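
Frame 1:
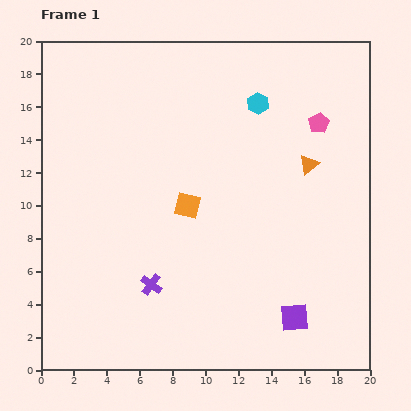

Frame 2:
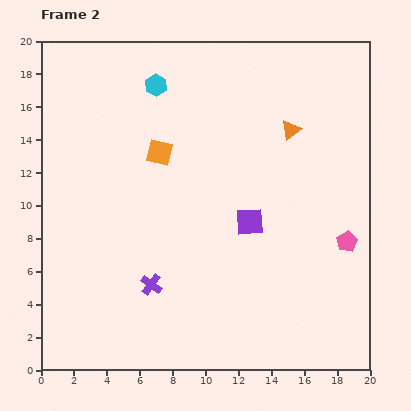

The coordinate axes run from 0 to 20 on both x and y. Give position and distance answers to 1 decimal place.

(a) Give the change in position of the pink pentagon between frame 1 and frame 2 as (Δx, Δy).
(1.7, -7.2)

The pink pentagon was at (16.9, 15.0) in frame 1 and (18.6, 7.8) in frame 2.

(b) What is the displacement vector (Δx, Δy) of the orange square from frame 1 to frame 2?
(-1.7, 3.2)

The orange square was at (8.9, 10.0) in frame 1 and (7.2, 13.2) in frame 2.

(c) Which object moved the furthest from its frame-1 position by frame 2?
the pink pentagon

(moved 7.4; next 6.4)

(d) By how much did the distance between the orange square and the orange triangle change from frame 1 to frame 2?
+0.3

Distance in frame 1: 7.8. Distance in frame 2: 8.1.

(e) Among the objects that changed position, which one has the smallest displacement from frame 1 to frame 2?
the orange triangle

(moved 2.4)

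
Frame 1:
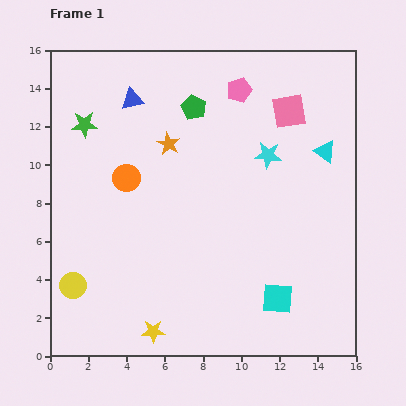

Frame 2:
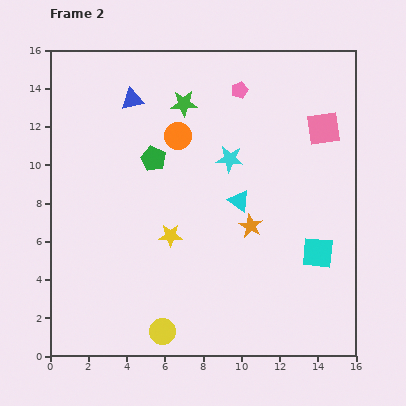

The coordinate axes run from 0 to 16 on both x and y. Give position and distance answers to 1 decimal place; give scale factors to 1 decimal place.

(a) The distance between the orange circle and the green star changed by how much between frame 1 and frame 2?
-1.9

Distance in frame 1: 3.6. Distance in frame 2: 1.7.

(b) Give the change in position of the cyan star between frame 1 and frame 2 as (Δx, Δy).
(-2.0, -0.2)

The cyan star was at (11.4, 10.5) in frame 1 and (9.4, 10.3) in frame 2.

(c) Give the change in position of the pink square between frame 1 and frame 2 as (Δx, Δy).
(1.8, -0.9)

The pink square was at (12.5, 12.8) in frame 1 and (14.3, 11.9) in frame 2.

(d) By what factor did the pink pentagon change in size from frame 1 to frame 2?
0.7×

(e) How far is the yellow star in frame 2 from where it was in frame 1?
5.1

The yellow star moved from (5.4, 1.3) to (6.3, 6.3), a distance of √(0.9² + 5.0²) ≈ 5.1.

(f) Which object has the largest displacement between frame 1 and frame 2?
the orange star

(moved 6.1; next 5.3)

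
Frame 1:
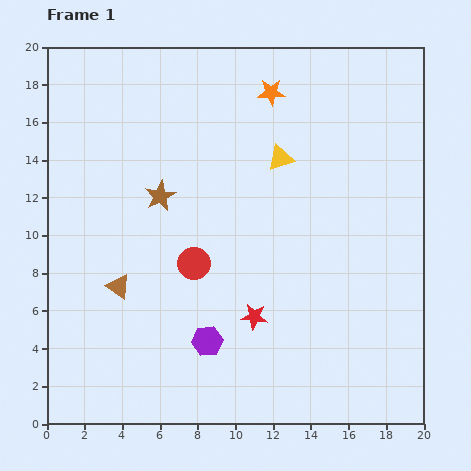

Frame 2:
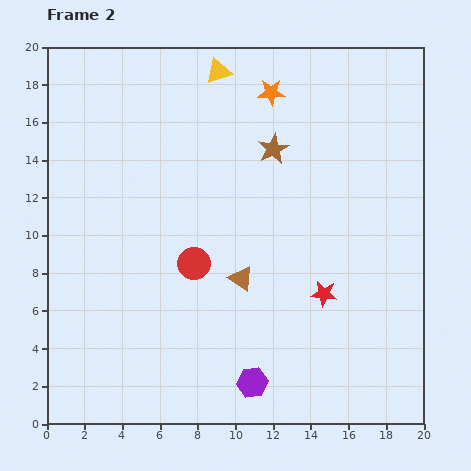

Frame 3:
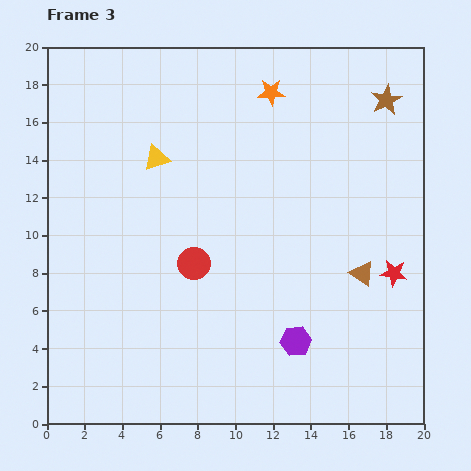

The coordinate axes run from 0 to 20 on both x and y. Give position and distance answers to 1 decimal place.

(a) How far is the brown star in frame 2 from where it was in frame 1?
6.5

The brown star moved from (6.0, 12.1) to (12.0, 14.6), a distance of √(6.0² + 2.5²) ≈ 6.5.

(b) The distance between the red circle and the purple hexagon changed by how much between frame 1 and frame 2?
+2.8

Distance in frame 1: 4.2. Distance in frame 2: 7.0.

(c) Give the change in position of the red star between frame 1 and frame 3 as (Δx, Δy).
(7.4, 2.3)

The red star was at (11.0, 5.7) in frame 1 and (18.4, 8.0) in frame 3.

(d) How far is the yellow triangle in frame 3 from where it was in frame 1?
6.6

The yellow triangle moved from (12.4, 14.1) to (5.8, 14.1), a distance of √(6.6² + 0.0²) ≈ 6.6.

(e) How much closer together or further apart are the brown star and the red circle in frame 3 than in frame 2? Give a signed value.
+6.0

Distance in frame 2: 7.4. Distance in frame 3: 13.4.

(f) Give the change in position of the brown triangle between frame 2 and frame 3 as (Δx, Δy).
(6.4, 0.3)

The brown triangle was at (10.3, 7.7) in frame 2 and (16.7, 8.0) in frame 3.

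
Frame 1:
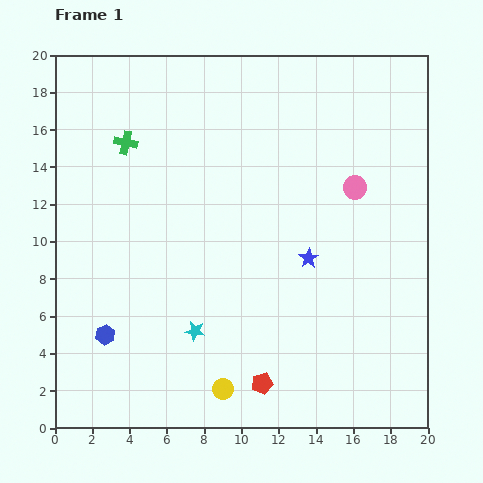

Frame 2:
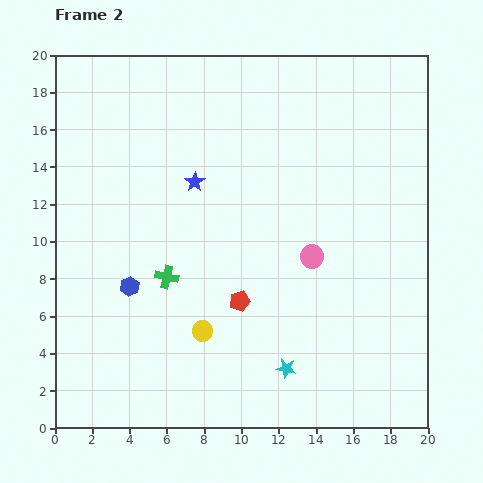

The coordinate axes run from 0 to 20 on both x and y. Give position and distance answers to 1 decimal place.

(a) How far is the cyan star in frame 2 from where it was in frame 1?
5.3

The cyan star moved from (7.5, 5.2) to (12.4, 3.2), a distance of √(4.9² + 2.0²) ≈ 5.3.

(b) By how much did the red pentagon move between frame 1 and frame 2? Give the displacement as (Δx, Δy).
(-1.2, 4.4)

The red pentagon was at (11.1, 2.4) in frame 1 and (9.9, 6.8) in frame 2.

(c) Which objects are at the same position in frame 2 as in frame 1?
none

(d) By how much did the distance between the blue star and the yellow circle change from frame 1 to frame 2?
-0.4

Distance in frame 1: 8.4. Distance in frame 2: 8.0.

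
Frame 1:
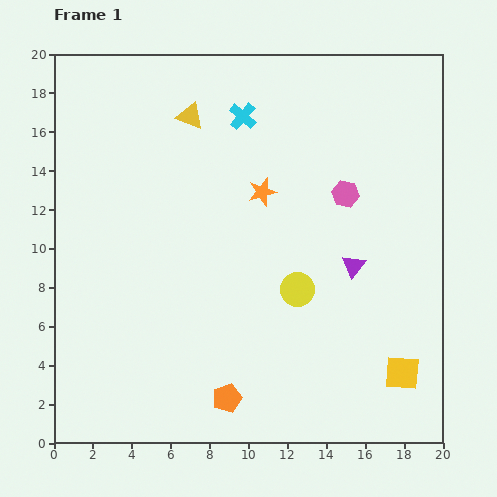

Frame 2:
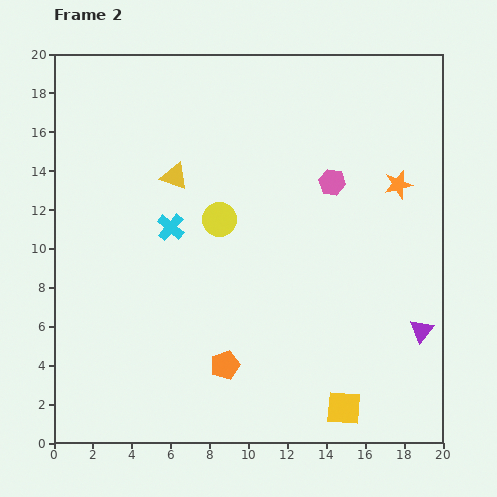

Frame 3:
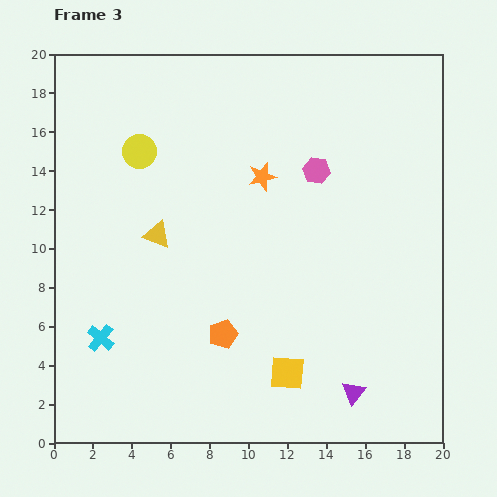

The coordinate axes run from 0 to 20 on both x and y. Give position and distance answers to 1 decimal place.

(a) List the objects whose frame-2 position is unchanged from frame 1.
none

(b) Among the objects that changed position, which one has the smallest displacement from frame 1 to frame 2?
the pink hexagon

(moved 0.9)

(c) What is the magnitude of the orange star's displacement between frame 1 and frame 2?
7.0

The orange star moved from (10.7, 12.9) to (17.7, 13.3), a distance of √(7.0² + 0.4²) ≈ 7.0.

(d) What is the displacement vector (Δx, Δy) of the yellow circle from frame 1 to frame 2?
(-4.0, 3.6)

The yellow circle was at (12.5, 7.9) in frame 1 and (8.5, 11.5) in frame 2.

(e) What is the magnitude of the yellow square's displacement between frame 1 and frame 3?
5.9

The yellow square moved from (17.9, 3.6) to (12.0, 3.6), a distance of √(5.9² + 0.0²) ≈ 5.9.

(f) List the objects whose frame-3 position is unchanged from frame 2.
none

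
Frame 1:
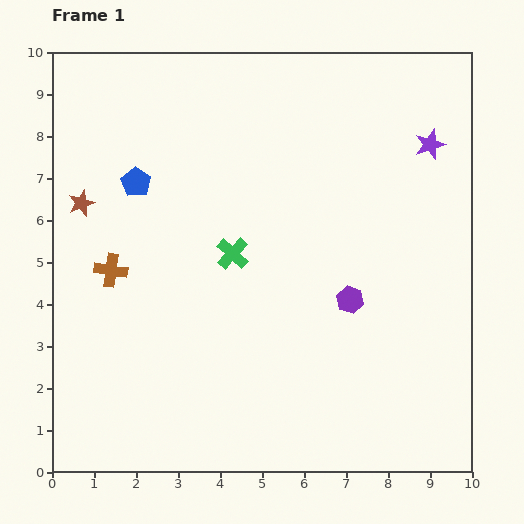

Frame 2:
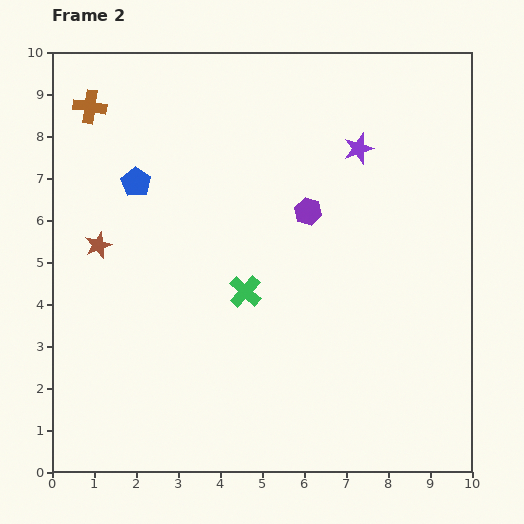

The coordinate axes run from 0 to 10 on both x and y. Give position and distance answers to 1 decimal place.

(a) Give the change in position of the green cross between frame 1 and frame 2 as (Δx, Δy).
(0.3, -0.9)

The green cross was at (4.3, 5.2) in frame 1 and (4.6, 4.3) in frame 2.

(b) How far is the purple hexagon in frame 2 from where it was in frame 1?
2.3

The purple hexagon moved from (7.1, 4.1) to (6.1, 6.2), a distance of √(1.0² + 2.1²) ≈ 2.3.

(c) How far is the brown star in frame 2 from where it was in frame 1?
1.1

The brown star moved from (0.7, 6.4) to (1.1, 5.4), a distance of √(0.4² + 1.0²) ≈ 1.1.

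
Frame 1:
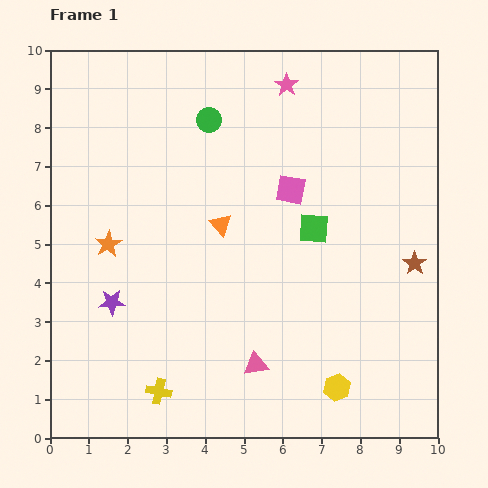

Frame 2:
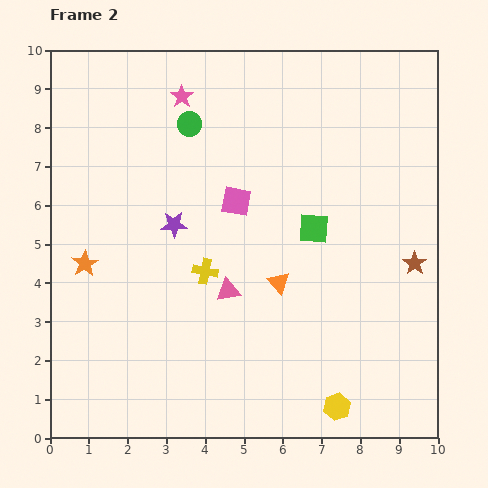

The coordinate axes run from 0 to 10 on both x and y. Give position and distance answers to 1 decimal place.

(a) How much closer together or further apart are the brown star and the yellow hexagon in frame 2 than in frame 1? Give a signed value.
+0.4

Distance in frame 1: 3.8. Distance in frame 2: 4.2.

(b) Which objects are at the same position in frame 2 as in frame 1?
the brown star, the green square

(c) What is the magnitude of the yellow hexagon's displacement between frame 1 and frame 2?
0.5

The yellow hexagon moved from (7.4, 1.3) to (7.4, 0.8), a distance of √(0.0² + 0.5²) ≈ 0.5.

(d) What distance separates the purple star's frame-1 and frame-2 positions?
2.6

The purple star moved from (1.6, 3.5) to (3.2, 5.5), a distance of √(1.6² + 2.0²) ≈ 2.6.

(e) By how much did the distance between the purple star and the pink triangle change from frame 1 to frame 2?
-1.8

Distance in frame 1: 4.0. Distance in frame 2: 2.2.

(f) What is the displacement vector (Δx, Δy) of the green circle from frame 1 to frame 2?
(-0.5, -0.1)

The green circle was at (4.1, 8.2) in frame 1 and (3.6, 8.1) in frame 2.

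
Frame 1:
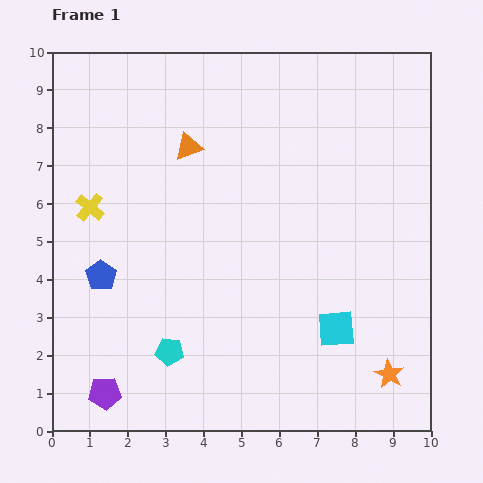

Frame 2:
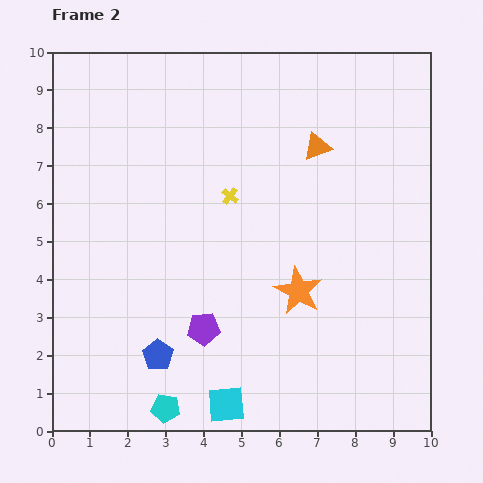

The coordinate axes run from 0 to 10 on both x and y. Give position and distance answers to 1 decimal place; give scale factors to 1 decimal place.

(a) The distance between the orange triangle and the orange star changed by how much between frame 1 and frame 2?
-4.2

Distance in frame 1: 8.0. Distance in frame 2: 3.8.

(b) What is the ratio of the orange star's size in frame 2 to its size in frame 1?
1.6×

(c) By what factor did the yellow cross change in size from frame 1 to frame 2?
0.6×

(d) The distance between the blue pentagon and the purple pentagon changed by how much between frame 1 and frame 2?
-1.7

Distance in frame 1: 3.1. Distance in frame 2: 1.4.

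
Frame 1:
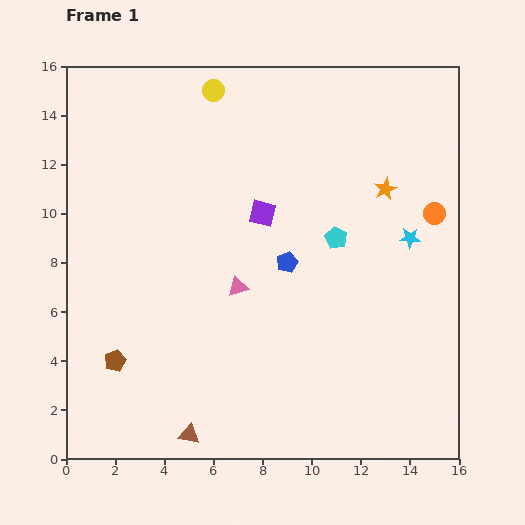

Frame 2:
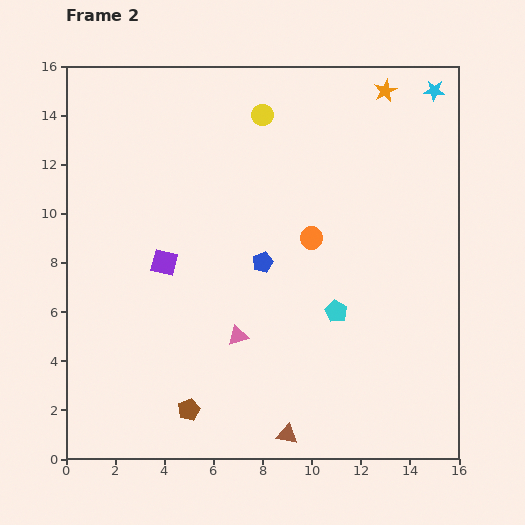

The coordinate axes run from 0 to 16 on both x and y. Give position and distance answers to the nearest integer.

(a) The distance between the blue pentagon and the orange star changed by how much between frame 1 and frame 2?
+4

Distance in frame 1: 5. Distance in frame 2: 9.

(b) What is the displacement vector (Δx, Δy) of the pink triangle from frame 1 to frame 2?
(0, -2)

The pink triangle was at (7, 7) in frame 1 and (7, 5) in frame 2.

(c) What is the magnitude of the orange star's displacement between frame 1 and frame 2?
4

The orange star moved from (13, 11) to (13, 15), a distance of √(0² + 4²) ≈ 4.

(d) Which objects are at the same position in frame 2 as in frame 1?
none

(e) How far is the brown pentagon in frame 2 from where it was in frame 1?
4

The brown pentagon moved from (2, 4) to (5, 2), a distance of √(3² + 2²) ≈ 4.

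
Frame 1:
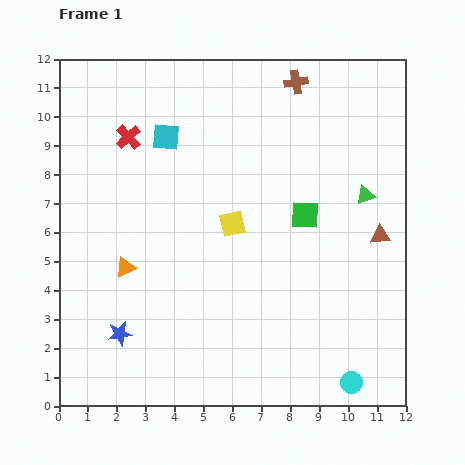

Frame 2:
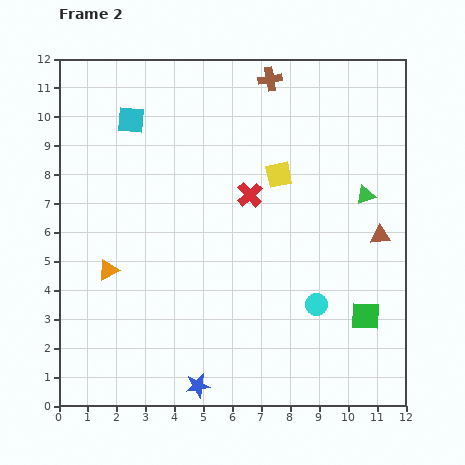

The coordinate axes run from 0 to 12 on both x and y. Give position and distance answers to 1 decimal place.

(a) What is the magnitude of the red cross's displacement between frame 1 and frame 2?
4.7

The red cross moved from (2.4, 9.3) to (6.6, 7.3), a distance of √(4.2² + 2.0²) ≈ 4.7.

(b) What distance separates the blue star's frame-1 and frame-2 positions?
3.2

The blue star moved from (2.1, 2.5) to (4.8, 0.7), a distance of √(2.7² + 1.8²) ≈ 3.2.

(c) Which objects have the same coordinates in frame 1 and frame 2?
the brown triangle, the green triangle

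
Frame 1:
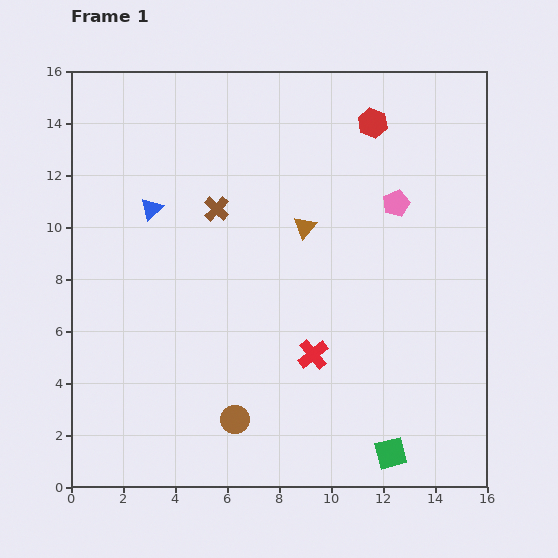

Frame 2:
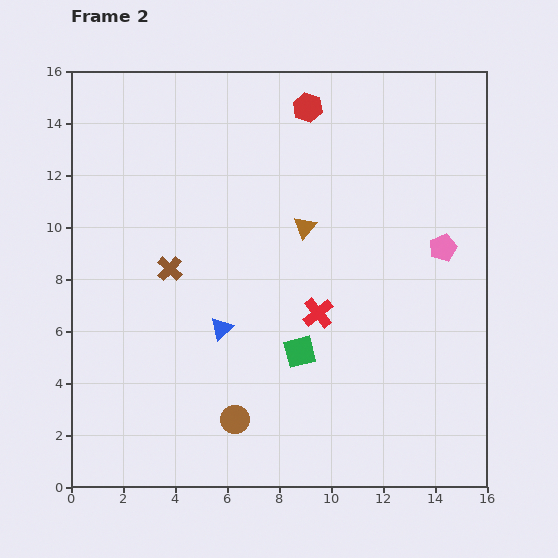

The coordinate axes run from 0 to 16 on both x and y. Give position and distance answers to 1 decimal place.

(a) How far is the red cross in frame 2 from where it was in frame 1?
1.6

The red cross moved from (9.3, 5.1) to (9.5, 6.7), a distance of √(0.2² + 1.6²) ≈ 1.6.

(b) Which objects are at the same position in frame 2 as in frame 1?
the brown circle, the brown triangle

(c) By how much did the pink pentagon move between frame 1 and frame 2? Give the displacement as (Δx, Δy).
(1.8, -1.7)

The pink pentagon was at (12.5, 10.9) in frame 1 and (14.3, 9.2) in frame 2.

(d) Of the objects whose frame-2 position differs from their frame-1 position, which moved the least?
the red cross

(moved 1.6)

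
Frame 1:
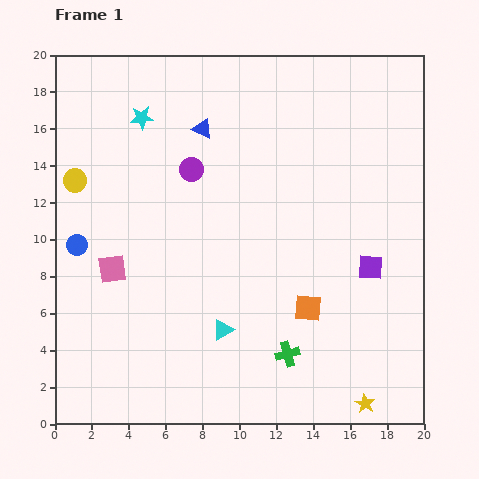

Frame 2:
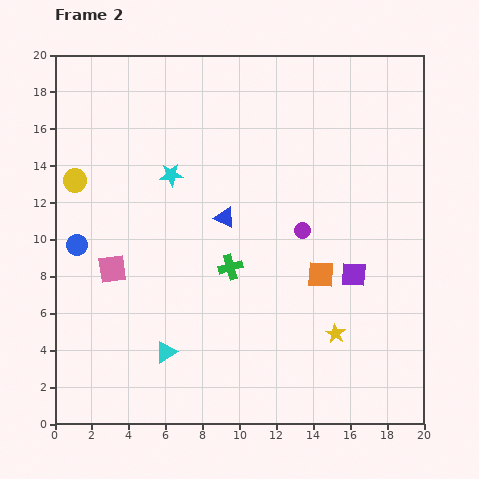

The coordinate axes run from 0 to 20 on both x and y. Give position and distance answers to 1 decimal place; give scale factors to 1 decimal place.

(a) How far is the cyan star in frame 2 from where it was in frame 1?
3.5

The cyan star moved from (4.7, 16.6) to (6.3, 13.5), a distance of √(1.6² + 3.1²) ≈ 3.5.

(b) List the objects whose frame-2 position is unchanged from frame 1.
the blue circle, the yellow circle, the pink square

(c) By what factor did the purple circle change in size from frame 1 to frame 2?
0.7×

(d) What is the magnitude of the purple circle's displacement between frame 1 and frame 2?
6.8

The purple circle moved from (7.4, 13.8) to (13.4, 10.5), a distance of √(6.0² + 3.3²) ≈ 6.8.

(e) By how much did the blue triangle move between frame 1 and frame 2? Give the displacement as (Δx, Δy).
(1.2, -4.8)

The blue triangle was at (8.0, 16.0) in frame 1 and (9.2, 11.2) in frame 2.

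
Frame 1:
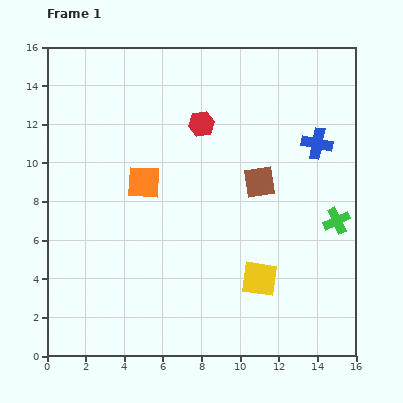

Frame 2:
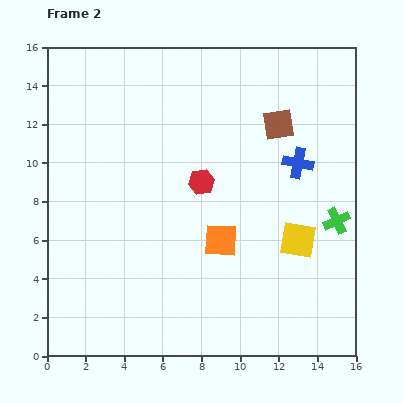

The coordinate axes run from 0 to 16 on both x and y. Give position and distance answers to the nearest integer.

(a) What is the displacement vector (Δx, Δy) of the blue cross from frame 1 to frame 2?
(-1, -1)

The blue cross was at (14, 11) in frame 1 and (13, 10) in frame 2.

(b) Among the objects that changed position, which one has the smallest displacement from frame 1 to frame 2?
the blue cross

(moved 1)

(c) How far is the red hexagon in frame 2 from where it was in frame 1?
3

The red hexagon moved from (8, 12) to (8, 9), a distance of √(0² + 3²) ≈ 3.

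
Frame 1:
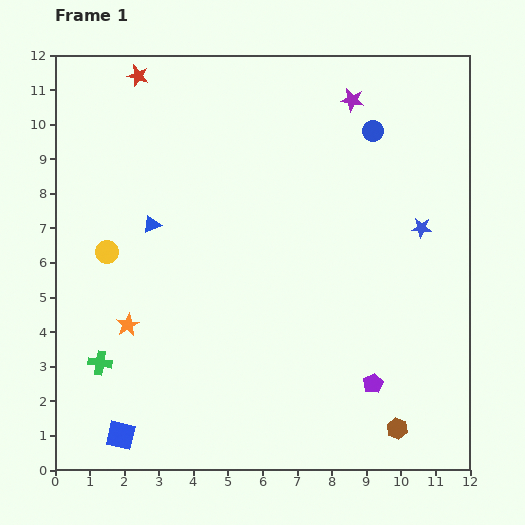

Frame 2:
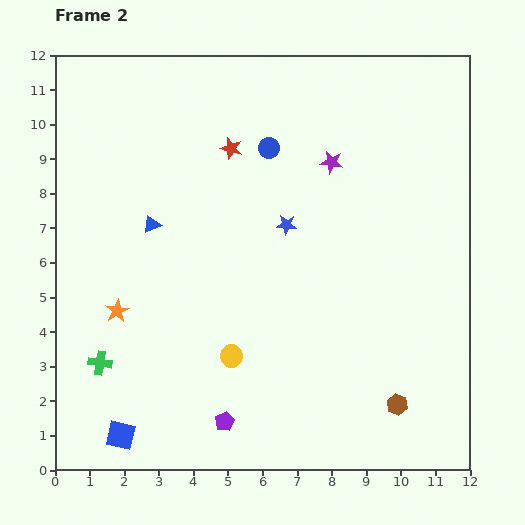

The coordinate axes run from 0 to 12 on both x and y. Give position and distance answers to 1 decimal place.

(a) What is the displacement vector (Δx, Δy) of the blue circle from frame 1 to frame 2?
(-3.0, -0.5)

The blue circle was at (9.2, 9.8) in frame 1 and (6.2, 9.3) in frame 2.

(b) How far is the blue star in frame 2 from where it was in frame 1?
3.9

The blue star moved from (10.6, 7.0) to (6.7, 7.1), a distance of √(3.9² + 0.1²) ≈ 3.9.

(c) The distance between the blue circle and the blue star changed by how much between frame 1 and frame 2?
-0.8

Distance in frame 1: 3.1. Distance in frame 2: 2.3.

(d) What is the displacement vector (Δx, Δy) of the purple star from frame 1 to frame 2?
(-0.6, -1.8)

The purple star was at (8.6, 10.7) in frame 1 and (8.0, 8.9) in frame 2.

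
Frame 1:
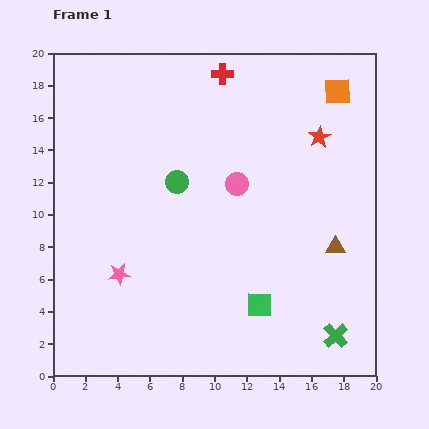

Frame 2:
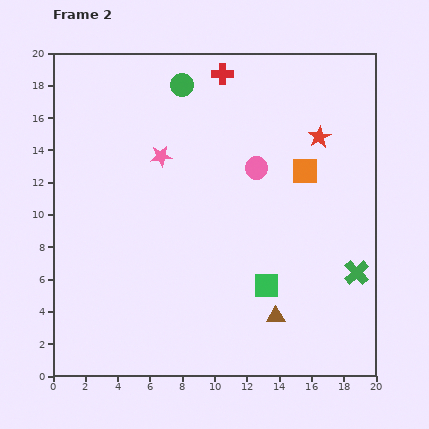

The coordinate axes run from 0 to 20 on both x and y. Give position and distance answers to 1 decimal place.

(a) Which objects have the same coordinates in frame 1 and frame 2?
the red cross, the red star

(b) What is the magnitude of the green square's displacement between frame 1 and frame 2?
1.3

The green square moved from (12.8, 4.4) to (13.2, 5.6), a distance of √(0.4² + 1.2²) ≈ 1.3.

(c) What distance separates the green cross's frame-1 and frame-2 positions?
4.1

The green cross moved from (17.5, 2.5) to (18.8, 6.4), a distance of √(1.3² + 3.9²) ≈ 4.1.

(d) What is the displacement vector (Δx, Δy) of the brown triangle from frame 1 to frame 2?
(-3.7, -4.3)

The brown triangle was at (17.5, 8.0) in frame 1 and (13.8, 3.7) in frame 2.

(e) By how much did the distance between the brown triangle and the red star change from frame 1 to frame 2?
+4.5

Distance in frame 1: 6.9. Distance in frame 2: 11.4.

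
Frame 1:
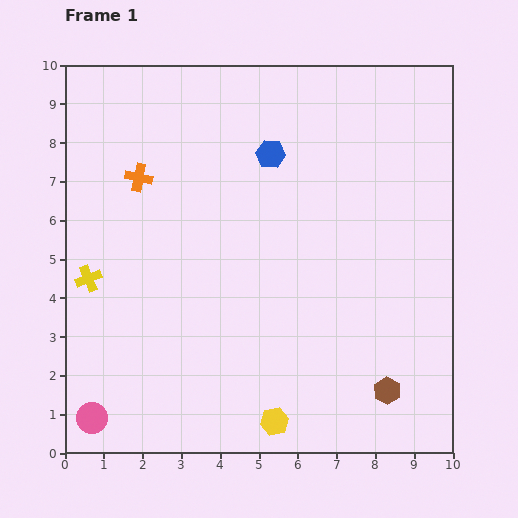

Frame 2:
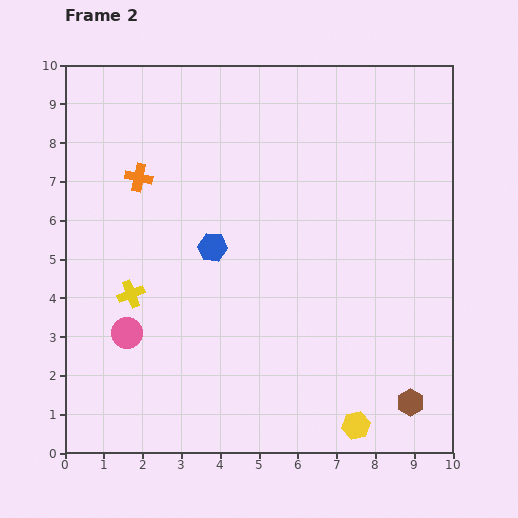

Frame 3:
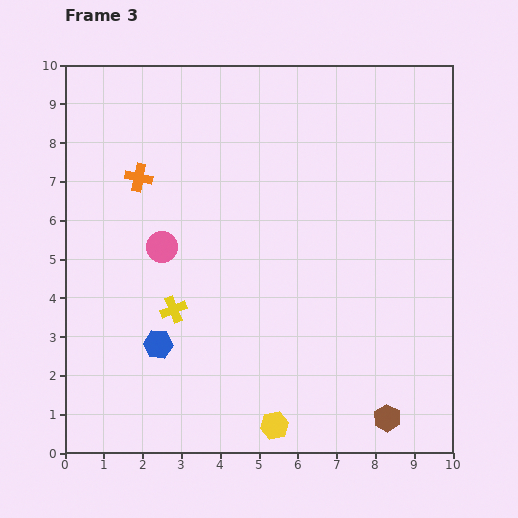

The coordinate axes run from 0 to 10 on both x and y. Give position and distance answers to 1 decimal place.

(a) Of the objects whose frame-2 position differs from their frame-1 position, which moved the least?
the brown hexagon

(moved 0.7)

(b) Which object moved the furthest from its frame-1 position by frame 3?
the blue hexagon

(moved 5.7; next 4.8)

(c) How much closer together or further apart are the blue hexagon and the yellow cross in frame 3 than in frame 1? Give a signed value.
-4.7

Distance in frame 1: 5.7. Distance in frame 3: 1.0.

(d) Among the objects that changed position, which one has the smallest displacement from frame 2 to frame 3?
the brown hexagon

(moved 0.7)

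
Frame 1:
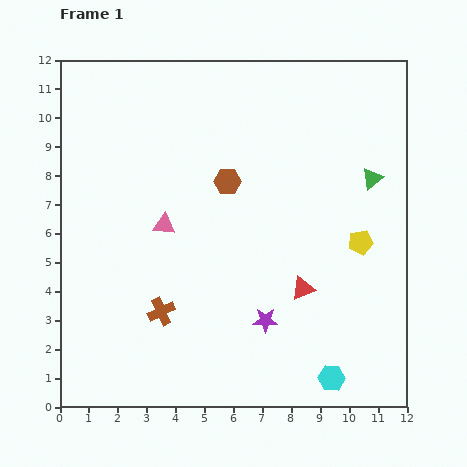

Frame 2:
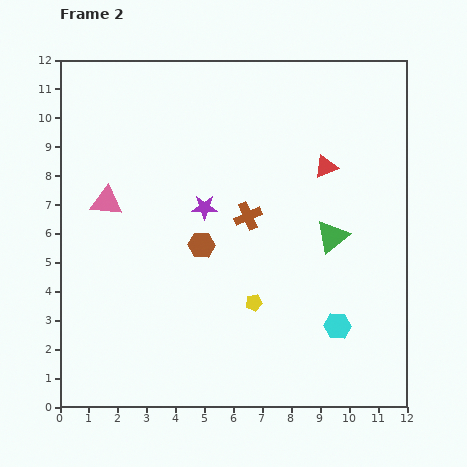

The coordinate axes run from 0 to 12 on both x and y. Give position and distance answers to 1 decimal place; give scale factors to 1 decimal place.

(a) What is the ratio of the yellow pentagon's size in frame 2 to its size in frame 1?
0.7×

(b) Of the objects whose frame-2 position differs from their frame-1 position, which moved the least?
the cyan hexagon

(moved 1.8)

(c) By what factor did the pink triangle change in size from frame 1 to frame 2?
1.4×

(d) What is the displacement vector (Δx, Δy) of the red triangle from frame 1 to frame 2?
(0.8, 4.2)

The red triangle was at (8.4, 4.1) in frame 1 and (9.2, 8.3) in frame 2.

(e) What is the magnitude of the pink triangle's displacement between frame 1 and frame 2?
2.2

The pink triangle moved from (3.6, 6.3) to (1.6, 7.1), a distance of √(2.0² + 0.8²) ≈ 2.2.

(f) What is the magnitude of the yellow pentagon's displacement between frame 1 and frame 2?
4.3

The yellow pentagon moved from (10.4, 5.7) to (6.7, 3.6), a distance of √(3.7² + 2.1²) ≈ 4.3.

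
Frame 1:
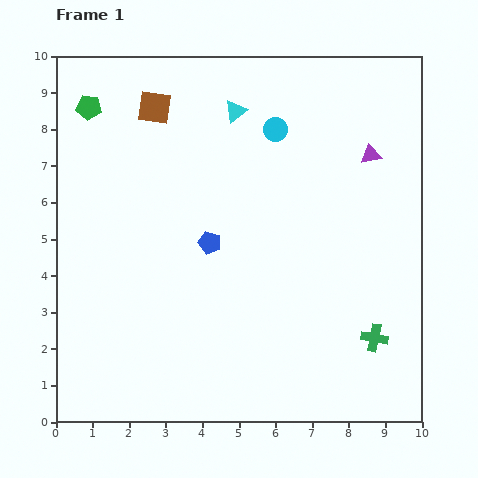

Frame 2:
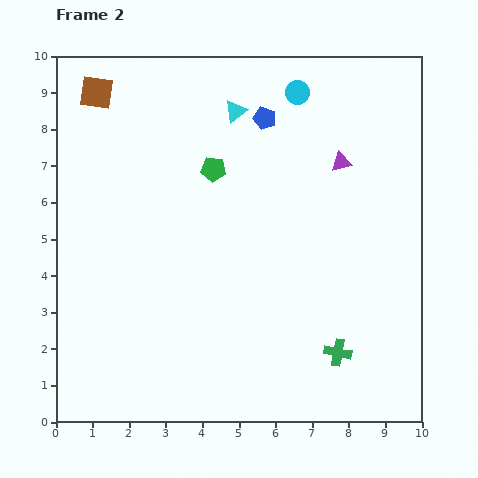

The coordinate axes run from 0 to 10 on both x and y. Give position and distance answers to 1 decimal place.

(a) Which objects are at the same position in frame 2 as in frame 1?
the cyan triangle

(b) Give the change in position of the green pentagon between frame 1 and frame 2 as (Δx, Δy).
(3.4, -1.7)

The green pentagon was at (0.9, 8.6) in frame 1 and (4.3, 6.9) in frame 2.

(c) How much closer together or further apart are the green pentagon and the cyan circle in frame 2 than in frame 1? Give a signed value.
-2.0

Distance in frame 1: 5.1. Distance in frame 2: 3.1.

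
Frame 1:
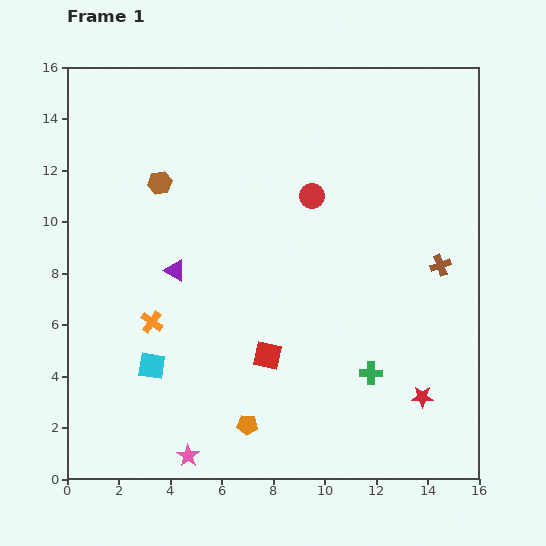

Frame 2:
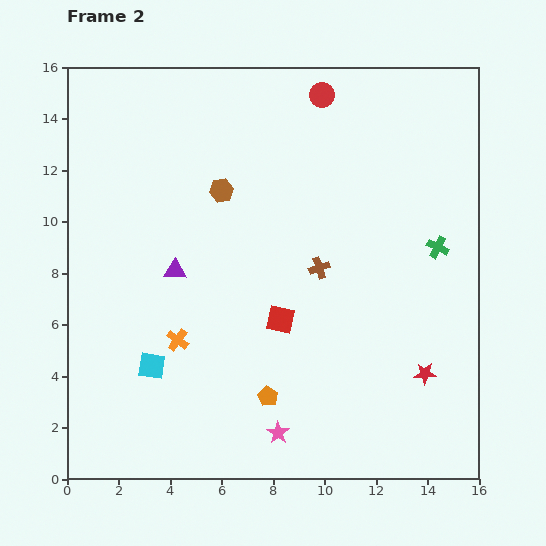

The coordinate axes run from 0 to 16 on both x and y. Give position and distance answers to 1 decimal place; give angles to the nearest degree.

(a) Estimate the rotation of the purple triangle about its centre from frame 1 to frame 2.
28° counter-clockwise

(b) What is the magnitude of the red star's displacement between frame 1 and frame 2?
0.9

The red star moved from (13.8, 3.2) to (13.9, 4.1), a distance of √(0.1² + 0.9²) ≈ 0.9.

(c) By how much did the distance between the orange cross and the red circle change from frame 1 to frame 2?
+3.1

Distance in frame 1: 7.9. Distance in frame 2: 11.0.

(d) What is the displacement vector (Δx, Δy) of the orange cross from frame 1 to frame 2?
(1.0, -0.7)

The orange cross was at (3.3, 6.1) in frame 1 and (4.3, 5.4) in frame 2.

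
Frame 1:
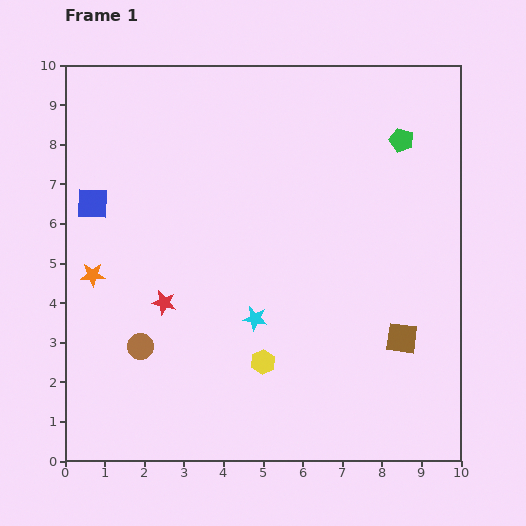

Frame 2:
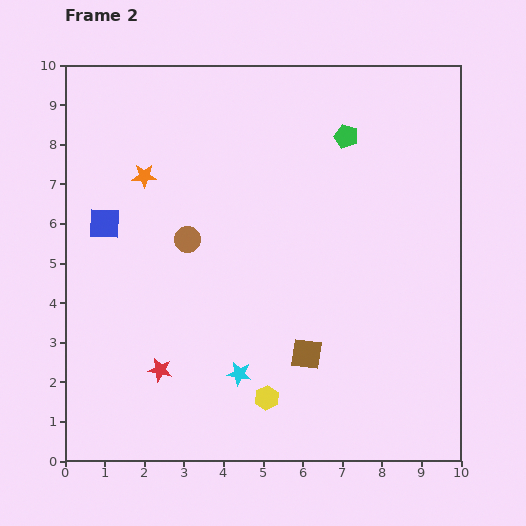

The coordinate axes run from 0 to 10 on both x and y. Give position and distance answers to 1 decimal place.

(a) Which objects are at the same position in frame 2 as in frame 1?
none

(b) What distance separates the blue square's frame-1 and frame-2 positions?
0.6

The blue square moved from (0.7, 6.5) to (1.0, 6.0), a distance of √(0.3² + 0.5²) ≈ 0.6.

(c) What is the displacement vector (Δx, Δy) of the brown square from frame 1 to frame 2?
(-2.4, -0.4)

The brown square was at (8.5, 3.1) in frame 1 and (6.1, 2.7) in frame 2.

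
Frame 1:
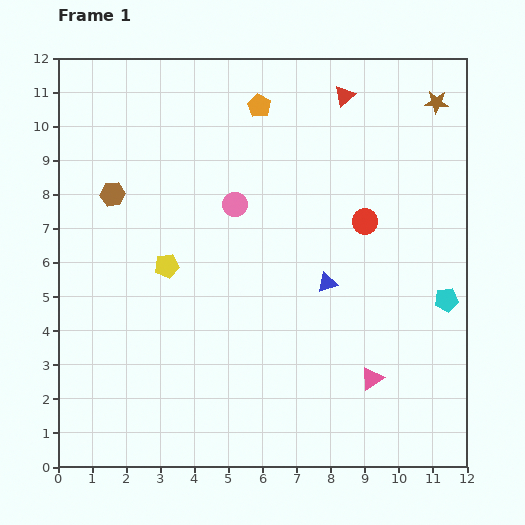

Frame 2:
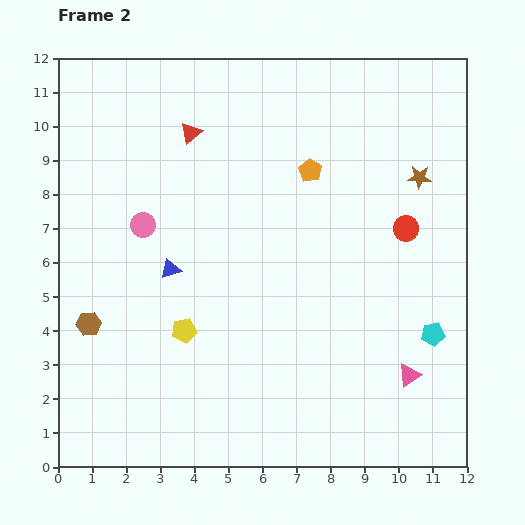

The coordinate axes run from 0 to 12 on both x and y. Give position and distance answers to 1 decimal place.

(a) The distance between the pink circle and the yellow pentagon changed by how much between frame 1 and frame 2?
+0.6

Distance in frame 1: 2.7. Distance in frame 2: 3.3.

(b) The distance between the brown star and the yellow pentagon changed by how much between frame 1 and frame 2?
-1.0

Distance in frame 1: 9.2. Distance in frame 2: 8.2.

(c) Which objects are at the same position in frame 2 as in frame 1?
none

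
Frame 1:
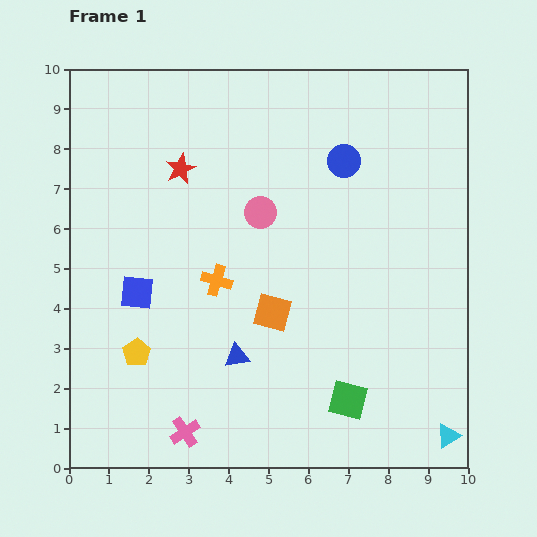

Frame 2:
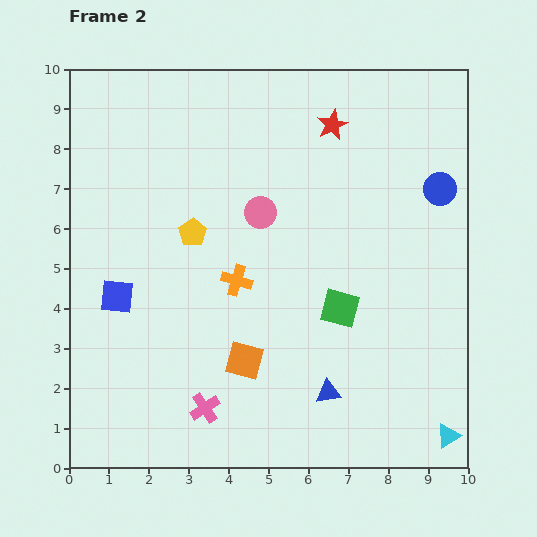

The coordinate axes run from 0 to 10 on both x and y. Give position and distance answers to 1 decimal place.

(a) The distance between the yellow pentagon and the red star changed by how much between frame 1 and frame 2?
-0.3

Distance in frame 1: 4.7. Distance in frame 2: 4.4.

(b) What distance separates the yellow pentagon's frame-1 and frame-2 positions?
3.3

The yellow pentagon moved from (1.7, 2.9) to (3.1, 5.9), a distance of √(1.4² + 3.0²) ≈ 3.3.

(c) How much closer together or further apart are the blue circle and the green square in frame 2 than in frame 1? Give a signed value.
-2.1

Distance in frame 1: 6.0. Distance in frame 2: 3.9.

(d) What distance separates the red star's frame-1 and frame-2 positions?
4.0

The red star moved from (2.8, 7.5) to (6.6, 8.6), a distance of √(3.8² + 1.1²) ≈ 4.0.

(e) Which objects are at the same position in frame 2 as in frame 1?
the pink circle, the cyan triangle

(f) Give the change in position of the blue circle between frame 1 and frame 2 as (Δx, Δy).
(2.4, -0.7)

The blue circle was at (6.9, 7.7) in frame 1 and (9.3, 7.0) in frame 2.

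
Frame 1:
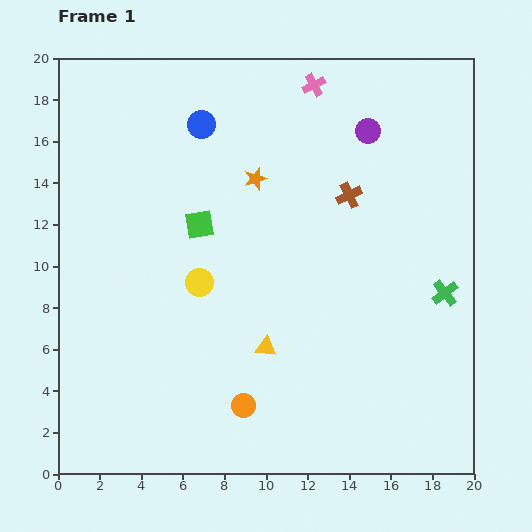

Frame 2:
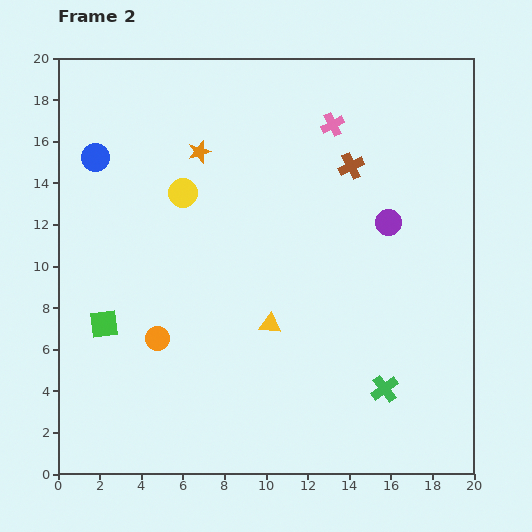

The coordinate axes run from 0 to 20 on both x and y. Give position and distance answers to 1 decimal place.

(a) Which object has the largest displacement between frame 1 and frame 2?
the green square

(moved 6.6; next 5.4)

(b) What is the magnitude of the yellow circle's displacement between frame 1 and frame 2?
4.4

The yellow circle moved from (6.8, 9.2) to (6.0, 13.5), a distance of √(0.8² + 4.3²) ≈ 4.4.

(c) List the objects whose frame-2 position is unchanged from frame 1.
none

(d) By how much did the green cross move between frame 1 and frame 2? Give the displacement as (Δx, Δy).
(-2.9, -4.6)

The green cross was at (18.6, 8.7) in frame 1 and (15.7, 4.1) in frame 2.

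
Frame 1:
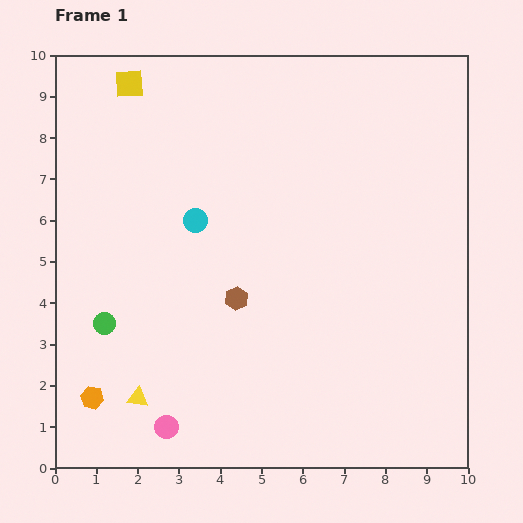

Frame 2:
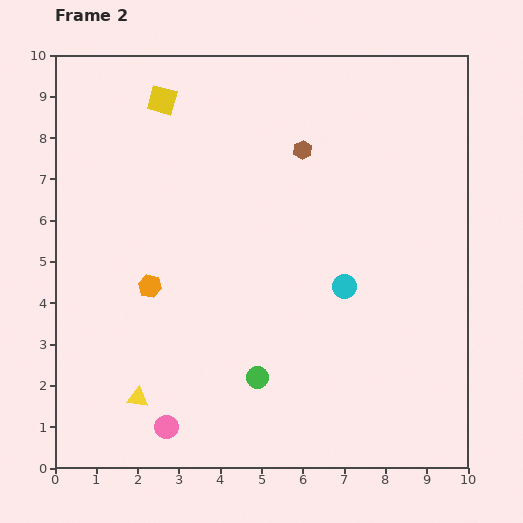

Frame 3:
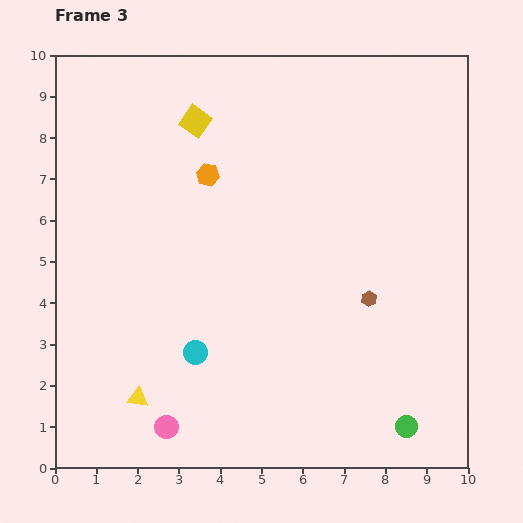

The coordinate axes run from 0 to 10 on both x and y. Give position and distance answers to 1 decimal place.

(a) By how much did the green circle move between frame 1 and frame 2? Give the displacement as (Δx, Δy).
(3.7, -1.3)

The green circle was at (1.2, 3.5) in frame 1 and (4.9, 2.2) in frame 2.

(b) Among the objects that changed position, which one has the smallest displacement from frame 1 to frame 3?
the yellow square

(moved 1.8)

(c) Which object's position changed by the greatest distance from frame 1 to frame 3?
the green circle

(moved 7.7; next 6.1)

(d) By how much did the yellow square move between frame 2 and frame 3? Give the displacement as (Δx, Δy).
(0.8, -0.5)

The yellow square was at (2.6, 8.9) in frame 2 and (3.4, 8.4) in frame 3.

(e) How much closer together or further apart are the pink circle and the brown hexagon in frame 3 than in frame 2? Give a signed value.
-1.7

Distance in frame 2: 7.5. Distance in frame 3: 5.8.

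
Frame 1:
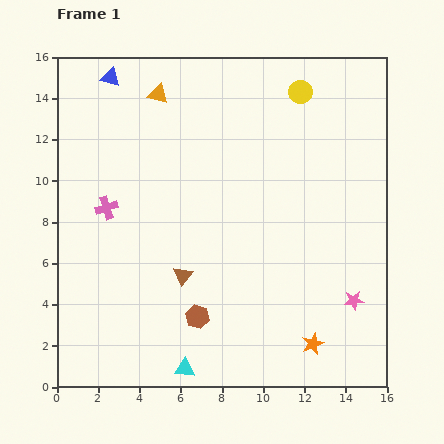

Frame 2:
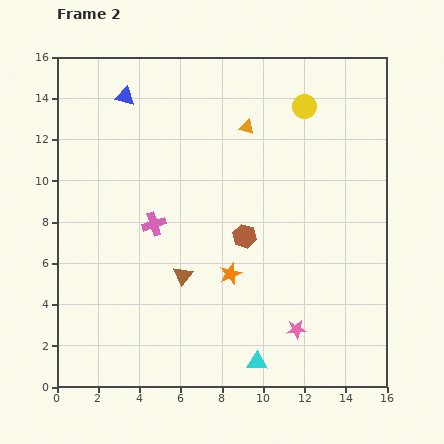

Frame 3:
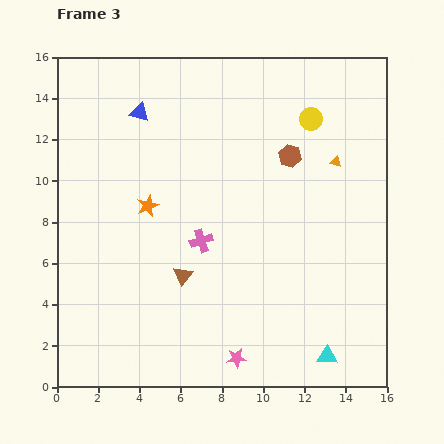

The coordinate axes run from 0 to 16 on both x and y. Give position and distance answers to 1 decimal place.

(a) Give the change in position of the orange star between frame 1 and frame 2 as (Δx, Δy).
(-4.0, 3.4)

The orange star was at (12.4, 2.1) in frame 1 and (8.4, 5.5) in frame 2.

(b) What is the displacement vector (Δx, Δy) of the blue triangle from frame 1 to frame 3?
(1.4, -1.7)

The blue triangle was at (2.6, 15.0) in frame 1 and (4.0, 13.3) in frame 3.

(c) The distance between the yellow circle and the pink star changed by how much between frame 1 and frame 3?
+1.7

Distance in frame 1: 10.4. Distance in frame 3: 12.1.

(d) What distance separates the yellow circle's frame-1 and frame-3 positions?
1.4

The yellow circle moved from (11.8, 14.3) to (12.3, 13.0), a distance of √(0.5² + 1.3²) ≈ 1.4.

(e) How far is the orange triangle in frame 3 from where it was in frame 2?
4.6

The orange triangle moved from (9.2, 12.6) to (13.5, 10.9), a distance of √(4.3² + 1.7²) ≈ 4.6.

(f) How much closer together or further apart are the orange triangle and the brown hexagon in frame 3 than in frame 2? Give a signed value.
-3.1

Distance in frame 2: 5.3. Distance in frame 3: 2.2.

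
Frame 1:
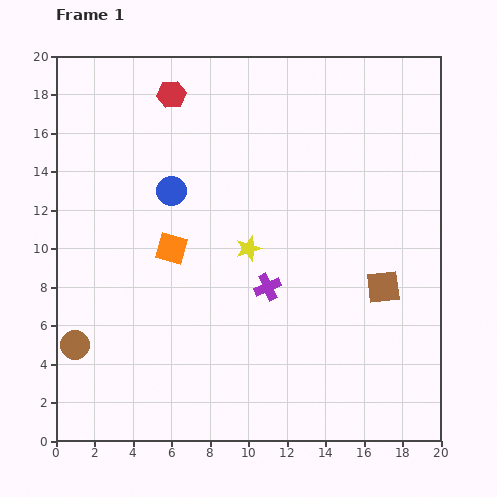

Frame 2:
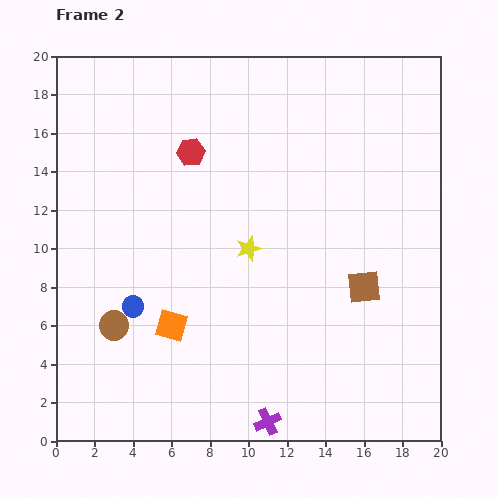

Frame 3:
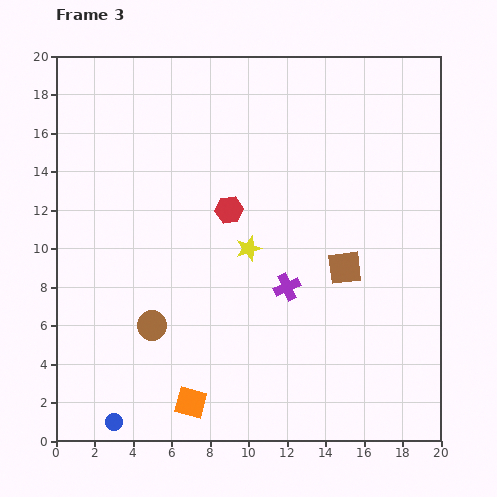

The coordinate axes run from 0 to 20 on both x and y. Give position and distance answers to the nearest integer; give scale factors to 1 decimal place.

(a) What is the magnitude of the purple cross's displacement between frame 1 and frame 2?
7

The purple cross moved from (11, 8) to (11, 1), a distance of √(0² + 7²) ≈ 7.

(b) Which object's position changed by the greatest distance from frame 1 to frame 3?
the blue circle

(moved 12; next 8)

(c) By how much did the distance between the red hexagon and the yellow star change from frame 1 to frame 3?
-7

Distance in frame 1: 9. Distance in frame 3: 2.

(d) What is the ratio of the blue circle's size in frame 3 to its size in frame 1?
0.6×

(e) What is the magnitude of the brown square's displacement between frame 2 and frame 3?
1

The brown square moved from (16, 8) to (15, 9), a distance of √(1² + 1²) ≈ 1.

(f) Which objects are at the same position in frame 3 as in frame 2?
the yellow star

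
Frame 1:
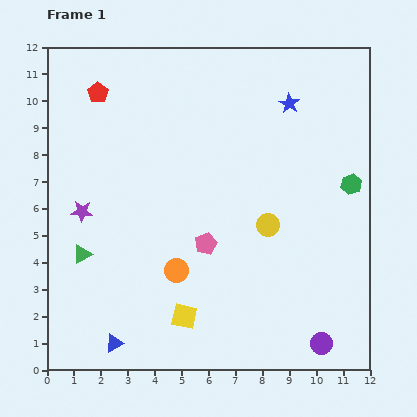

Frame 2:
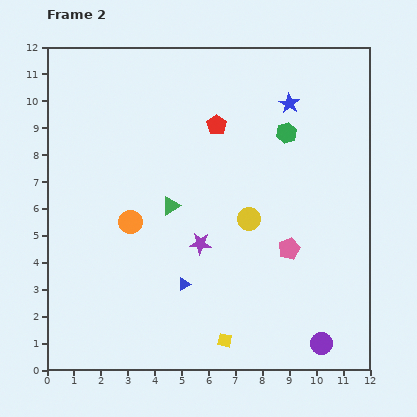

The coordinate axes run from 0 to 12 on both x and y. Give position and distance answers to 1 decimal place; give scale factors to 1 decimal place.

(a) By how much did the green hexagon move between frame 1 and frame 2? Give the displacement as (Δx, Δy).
(-2.4, 1.9)

The green hexagon was at (11.3, 6.9) in frame 1 and (8.9, 8.8) in frame 2.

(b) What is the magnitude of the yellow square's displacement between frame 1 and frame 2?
1.7

The yellow square moved from (5.1, 2.0) to (6.6, 1.1), a distance of √(1.5² + 0.9²) ≈ 1.7.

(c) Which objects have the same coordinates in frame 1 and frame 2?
the blue star, the purple circle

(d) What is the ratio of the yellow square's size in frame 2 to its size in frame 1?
0.6×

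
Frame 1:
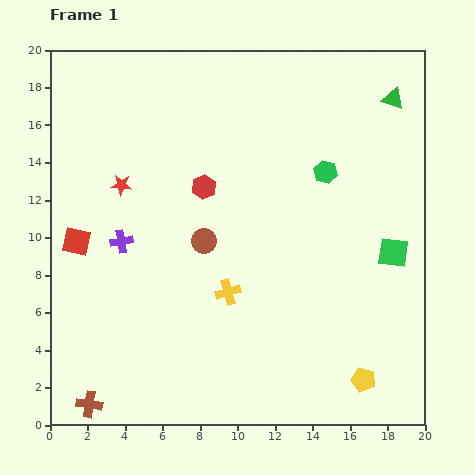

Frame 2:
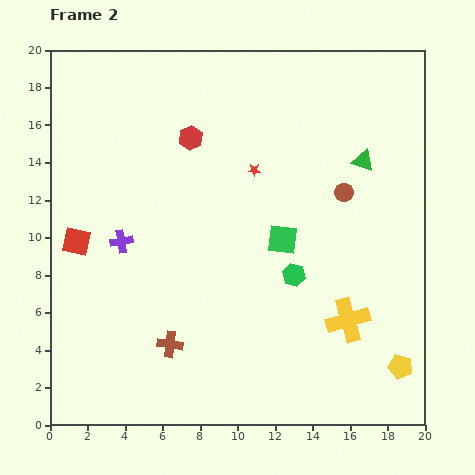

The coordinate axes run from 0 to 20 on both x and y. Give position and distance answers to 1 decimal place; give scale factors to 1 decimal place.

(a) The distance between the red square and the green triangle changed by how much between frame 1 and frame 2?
-2.6

Distance in frame 1: 18.5. Distance in frame 2: 15.9.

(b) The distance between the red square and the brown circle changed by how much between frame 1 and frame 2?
+7.7

Distance in frame 1: 6.8. Distance in frame 2: 14.5.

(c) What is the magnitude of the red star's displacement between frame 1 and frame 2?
7.1

The red star moved from (3.8, 12.8) to (10.9, 13.6), a distance of √(7.1² + 0.8²) ≈ 7.1.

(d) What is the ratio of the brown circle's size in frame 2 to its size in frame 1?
0.7×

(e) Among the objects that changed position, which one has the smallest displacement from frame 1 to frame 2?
the yellow pentagon

(moved 2.1)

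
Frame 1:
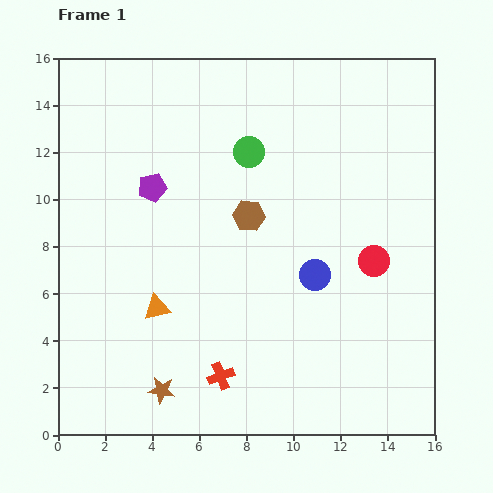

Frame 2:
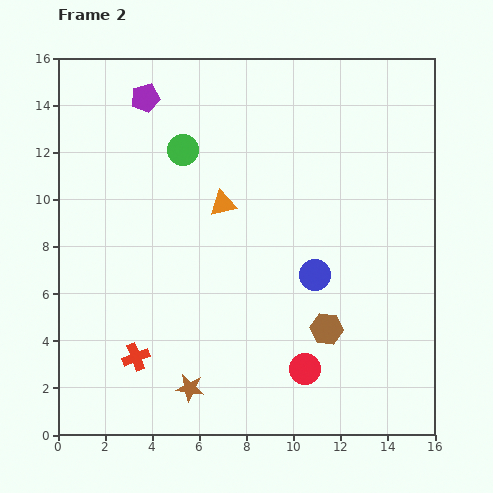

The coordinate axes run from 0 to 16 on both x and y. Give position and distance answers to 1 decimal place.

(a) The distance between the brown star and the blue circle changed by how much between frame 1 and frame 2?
-0.9

Distance in frame 1: 8.1. Distance in frame 2: 7.2.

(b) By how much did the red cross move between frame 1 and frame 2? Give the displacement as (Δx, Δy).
(-3.6, 0.8)

The red cross was at (6.9, 2.5) in frame 1 and (3.3, 3.3) in frame 2.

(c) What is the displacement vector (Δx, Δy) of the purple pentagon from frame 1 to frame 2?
(-0.3, 3.8)

The purple pentagon was at (4.0, 10.5) in frame 1 and (3.7, 14.3) in frame 2.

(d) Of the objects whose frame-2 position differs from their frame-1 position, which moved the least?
the brown star

(moved 1.2)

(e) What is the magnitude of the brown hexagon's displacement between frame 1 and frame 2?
5.8

The brown hexagon moved from (8.1, 9.3) to (11.4, 4.5), a distance of √(3.3² + 4.8²) ≈ 5.8.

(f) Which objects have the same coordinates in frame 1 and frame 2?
the blue circle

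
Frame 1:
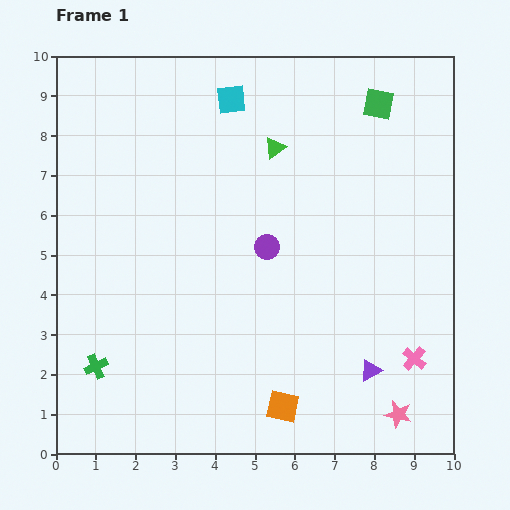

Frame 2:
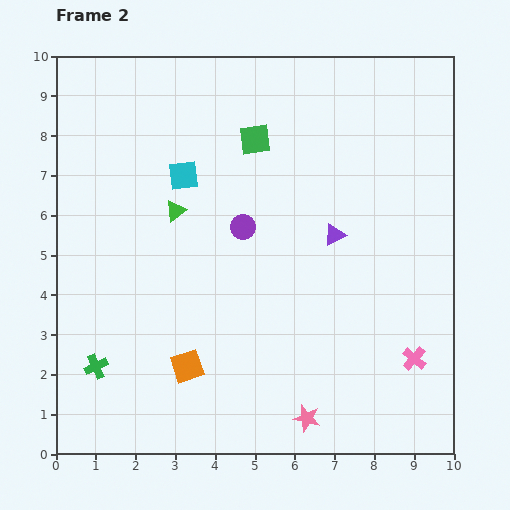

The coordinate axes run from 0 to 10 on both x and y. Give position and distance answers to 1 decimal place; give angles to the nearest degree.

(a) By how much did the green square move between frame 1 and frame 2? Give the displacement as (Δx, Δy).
(-3.1, -0.9)

The green square was at (8.1, 8.8) in frame 1 and (5.0, 7.9) in frame 2.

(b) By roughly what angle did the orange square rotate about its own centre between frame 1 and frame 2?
31° counter-clockwise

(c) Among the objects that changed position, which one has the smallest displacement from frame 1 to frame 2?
the purple circle

(moved 0.8)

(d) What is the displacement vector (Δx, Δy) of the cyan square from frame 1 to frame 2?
(-1.2, -1.9)

The cyan square was at (4.4, 8.9) in frame 1 and (3.2, 7.0) in frame 2.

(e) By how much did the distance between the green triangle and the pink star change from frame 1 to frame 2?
-1.2

Distance in frame 1: 7.4. Distance in frame 2: 6.2.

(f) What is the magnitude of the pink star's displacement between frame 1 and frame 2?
2.3

The pink star moved from (8.6, 1.0) to (6.3, 0.9), a distance of √(2.3² + 0.1²) ≈ 2.3.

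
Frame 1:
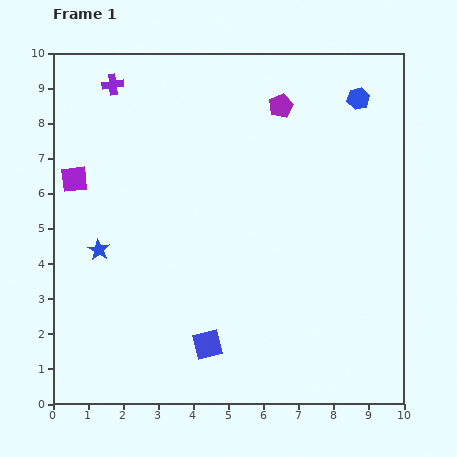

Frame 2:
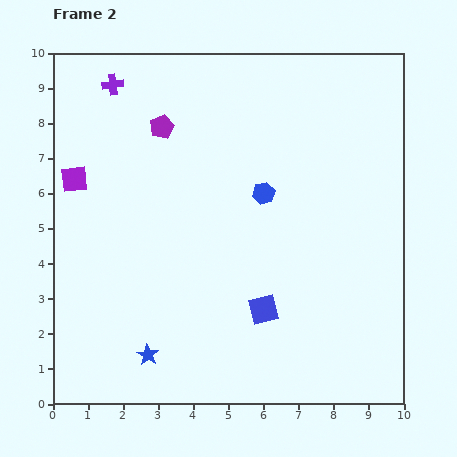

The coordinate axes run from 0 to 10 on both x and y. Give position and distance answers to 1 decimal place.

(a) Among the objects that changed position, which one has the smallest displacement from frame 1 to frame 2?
the blue square

(moved 1.9)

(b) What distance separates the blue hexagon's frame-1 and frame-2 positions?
3.8

The blue hexagon moved from (8.7, 8.7) to (6.0, 6.0), a distance of √(2.7² + 2.7²) ≈ 3.8.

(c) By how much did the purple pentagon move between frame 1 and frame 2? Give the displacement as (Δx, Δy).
(-3.4, -0.6)

The purple pentagon was at (6.5, 8.5) in frame 1 and (3.1, 7.9) in frame 2.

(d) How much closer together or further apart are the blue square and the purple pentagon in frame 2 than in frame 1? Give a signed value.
-1.1

Distance in frame 1: 7.1. Distance in frame 2: 6.0.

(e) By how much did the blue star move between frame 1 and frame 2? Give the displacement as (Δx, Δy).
(1.4, -3.0)

The blue star was at (1.3, 4.4) in frame 1 and (2.7, 1.4) in frame 2.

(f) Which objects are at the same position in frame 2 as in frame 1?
the purple cross, the purple square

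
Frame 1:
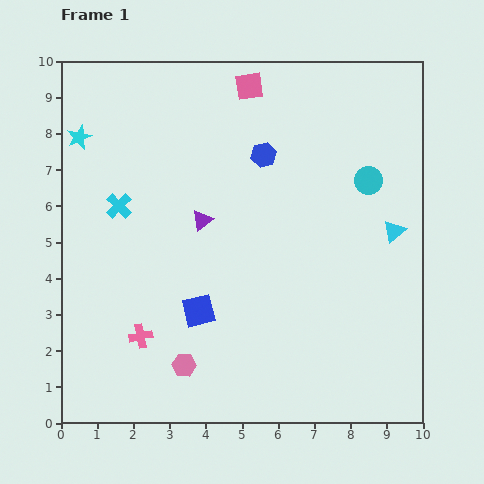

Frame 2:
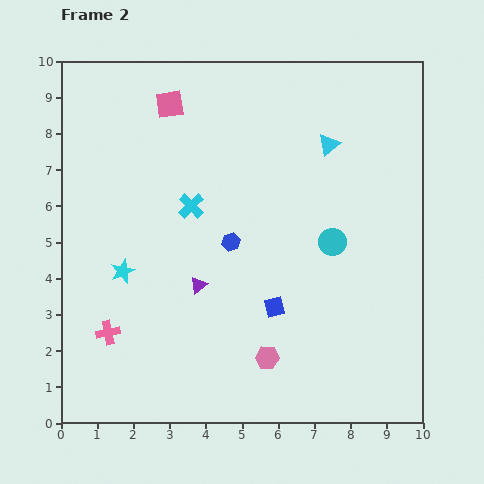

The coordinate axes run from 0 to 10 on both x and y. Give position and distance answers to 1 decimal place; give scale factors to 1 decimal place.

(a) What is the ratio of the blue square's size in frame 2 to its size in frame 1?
0.6×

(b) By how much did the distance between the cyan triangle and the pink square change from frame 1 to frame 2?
-1.2

Distance in frame 1: 5.7. Distance in frame 2: 4.5.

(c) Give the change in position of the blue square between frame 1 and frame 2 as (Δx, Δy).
(2.1, 0.1)

The blue square was at (3.8, 3.1) in frame 1 and (5.9, 3.2) in frame 2.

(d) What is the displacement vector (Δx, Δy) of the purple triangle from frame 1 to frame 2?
(-0.1, -1.8)

The purple triangle was at (3.9, 5.6) in frame 1 and (3.8, 3.8) in frame 2.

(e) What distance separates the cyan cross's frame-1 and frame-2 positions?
2.0

The cyan cross moved from (1.6, 6.0) to (3.6, 6.0), a distance of √(2.0² + 0.0²) ≈ 2.0.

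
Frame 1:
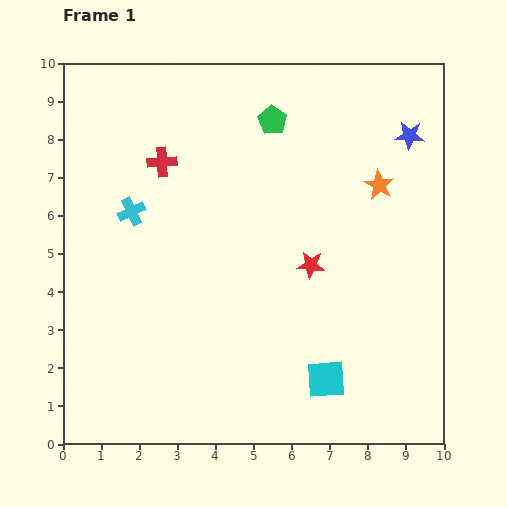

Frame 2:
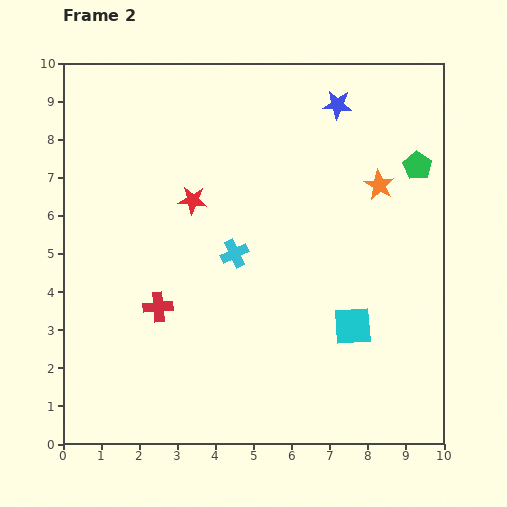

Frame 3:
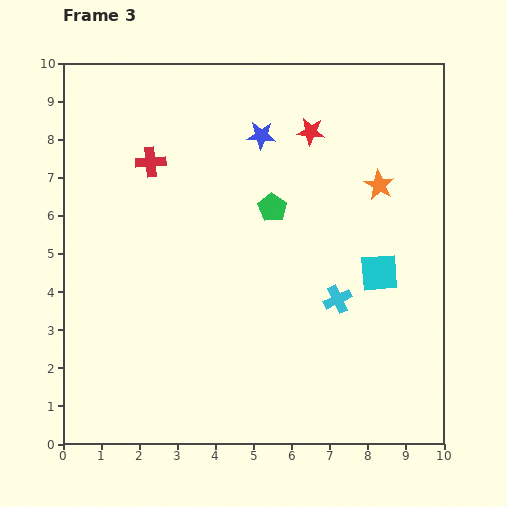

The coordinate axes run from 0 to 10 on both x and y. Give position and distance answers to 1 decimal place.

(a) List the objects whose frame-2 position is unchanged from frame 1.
the orange star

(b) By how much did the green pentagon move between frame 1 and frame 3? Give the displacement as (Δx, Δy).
(0.0, -2.3)

The green pentagon was at (5.5, 8.5) in frame 1 and (5.5, 6.2) in frame 3.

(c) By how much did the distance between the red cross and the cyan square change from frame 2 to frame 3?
+1.6

Distance in frame 2: 5.1. Distance in frame 3: 6.7.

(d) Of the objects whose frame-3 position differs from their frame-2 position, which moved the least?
the cyan square

(moved 1.6)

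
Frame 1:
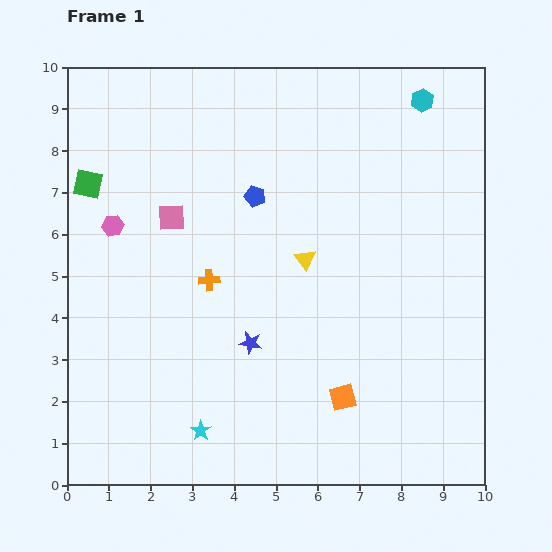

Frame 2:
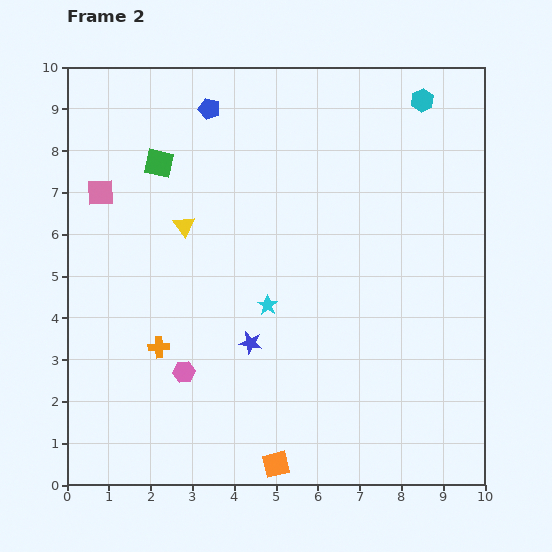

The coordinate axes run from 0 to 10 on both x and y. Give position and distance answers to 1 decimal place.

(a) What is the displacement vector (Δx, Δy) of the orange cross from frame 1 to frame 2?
(-1.2, -1.6)

The orange cross was at (3.4, 4.9) in frame 1 and (2.2, 3.3) in frame 2.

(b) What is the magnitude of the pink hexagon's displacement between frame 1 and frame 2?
3.9

The pink hexagon moved from (1.1, 6.2) to (2.8, 2.7), a distance of √(1.7² + 3.5²) ≈ 3.9.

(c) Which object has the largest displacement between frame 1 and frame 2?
the pink hexagon

(moved 3.9; next 3.4)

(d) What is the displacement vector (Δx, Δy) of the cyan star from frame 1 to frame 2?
(1.6, 3.0)

The cyan star was at (3.2, 1.3) in frame 1 and (4.8, 4.3) in frame 2.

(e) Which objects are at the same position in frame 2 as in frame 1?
the cyan hexagon, the blue star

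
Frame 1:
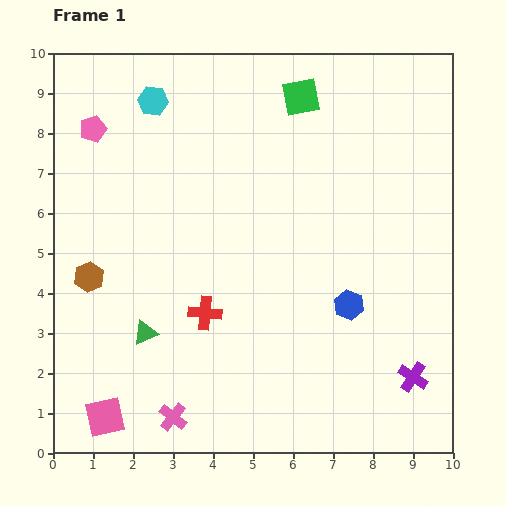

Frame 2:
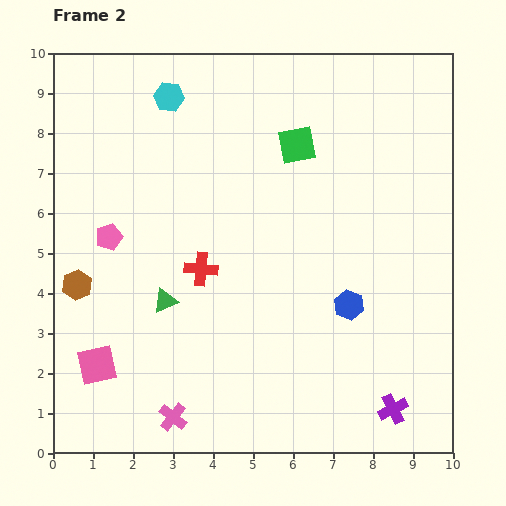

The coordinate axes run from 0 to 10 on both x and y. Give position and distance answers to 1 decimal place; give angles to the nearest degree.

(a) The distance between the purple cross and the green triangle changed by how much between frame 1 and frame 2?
-0.5

Distance in frame 1: 6.8. Distance in frame 2: 6.3.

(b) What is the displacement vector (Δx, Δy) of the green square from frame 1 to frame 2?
(-0.1, -1.2)

The green square was at (6.2, 8.9) in frame 1 and (6.1, 7.7) in frame 2.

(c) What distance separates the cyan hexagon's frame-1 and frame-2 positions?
0.4

The cyan hexagon moved from (2.5, 8.8) to (2.9, 8.9), a distance of √(0.4² + 0.1²) ≈ 0.4.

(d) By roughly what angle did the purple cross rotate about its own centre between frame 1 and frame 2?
32° clockwise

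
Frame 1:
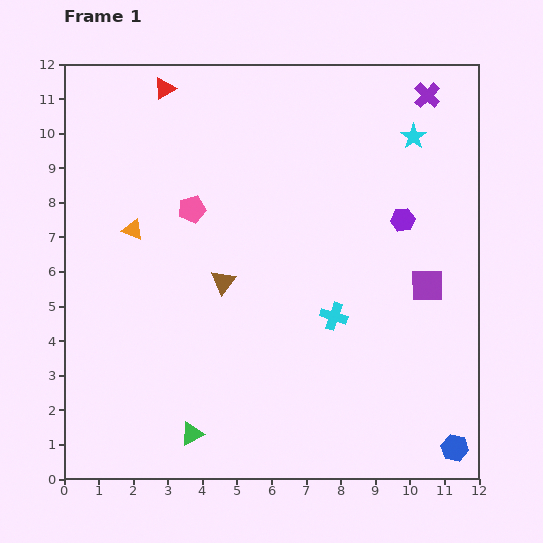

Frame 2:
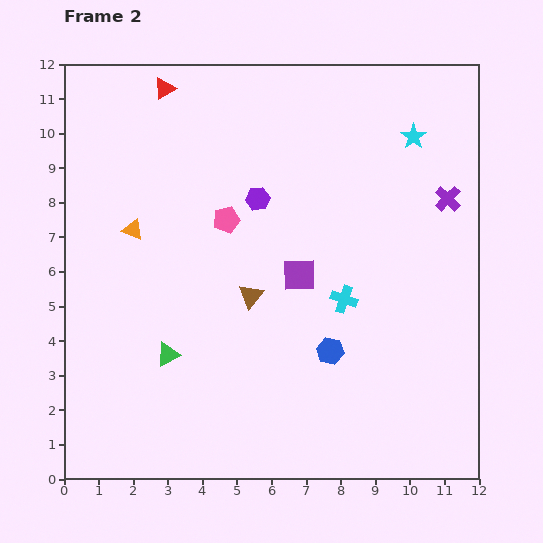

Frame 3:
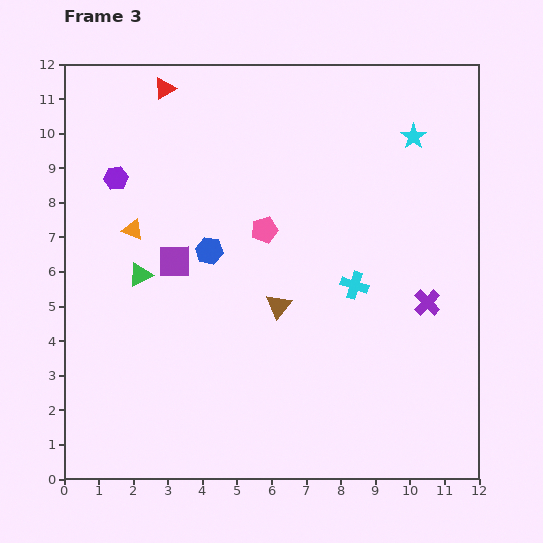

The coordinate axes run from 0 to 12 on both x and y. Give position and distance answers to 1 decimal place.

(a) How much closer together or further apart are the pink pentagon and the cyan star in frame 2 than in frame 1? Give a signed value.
-0.8

Distance in frame 1: 6.7. Distance in frame 2: 5.9.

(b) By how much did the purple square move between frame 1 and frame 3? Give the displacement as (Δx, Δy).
(-7.3, 0.7)

The purple square was at (10.5, 5.6) in frame 1 and (3.2, 6.3) in frame 3.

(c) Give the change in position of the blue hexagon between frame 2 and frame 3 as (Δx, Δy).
(-3.5, 2.9)

The blue hexagon was at (7.7, 3.7) in frame 2 and (4.2, 6.6) in frame 3.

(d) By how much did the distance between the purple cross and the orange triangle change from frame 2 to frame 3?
-0.3

Distance in frame 2: 9.1. Distance in frame 3: 8.8.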